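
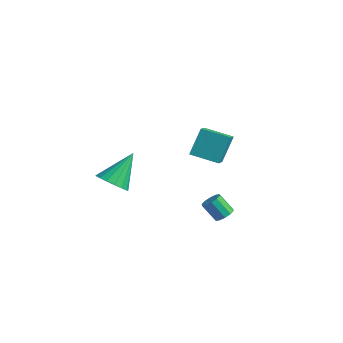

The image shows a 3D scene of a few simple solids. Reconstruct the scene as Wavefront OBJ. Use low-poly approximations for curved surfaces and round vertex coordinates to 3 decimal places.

v 0.878 0.488 1.003
v 0.744 1.313 2.225
v 2.034 1.165 0.673
v 1.9 1.99 1.895
v 1.68 -0.51 1.765
v 1.546 0.315 2.987
v 2.836 0.167 1.435
v 2.702 0.992 2.657
v -3.189 -0.829 -2.458
v -2.337 -0.663 -2.603
v -3.211 0.549 -1.022
v -2.537 -0.397 -2.862
v -2.886 -0.23 -3.027
v -3.305 -0.2 -3.063
v -3.697 -0.314 -2.96
v -3.972 -0.546 -2.741
v -4.069 -0.843 -2.458
v -3.963 -1.136 -2.175
v -3.68 -1.359 -1.957
v -3.285 -1.461 -1.853
v -2.867 -1.417 -1.888
v -2.524 -1.239 -2.054
v -2.332 -0.967 -2.312
v 0.742 2.647 -4.324
v 1.058 2.919 -3.997
v 0.414 2.645 -3.148
v 0.098 2.373 -3.476
v 0.826 3.123 -4.107
v 0.182 2.849 -3.258
v 0.562 3.145 -4.3
v -0.082 2.871 -3.451
v 0.367 2.977 -4.502
v -0.277 2.703 -3.653
v 0.315 2.683 -4.636
v -0.329 2.409 -3.788
v 0.426 2.375 -4.652
v -0.218 2.101 -3.803
v 0.658 2.171 -4.542
v 0.014 1.897 -3.693
v 0.922 2.149 -4.349
v 0.278 1.875 -3.5
v 1.117 2.317 -4.147
v 0.473 2.043 -3.298
v 1.169 2.611 -4.012
v 0.525 2.337 -3.164
f 2 4 1
f 5 2 1
f 1 4 3
f 3 5 1
f 2 8 4
f 6 2 5
f 6 8 2
f 4 8 3
f 7 5 3
f 3 8 7
f 7 6 5
f 8 6 7
f 10 9 12
f 10 12 11
f 12 9 13
f 12 13 11
f 13 9 14
f 13 14 11
f 14 9 15
f 14 15 11
f 15 9 16
f 15 16 11
f 16 9 17
f 16 17 11
f 17 9 18
f 17 18 11
f 18 9 19
f 18 19 11
f 19 9 20
f 19 20 11
f 20 9 21
f 20 21 11
f 21 9 22
f 21 22 11
f 22 9 23
f 22 23 11
f 23 9 10
f 23 10 11
f 25 24 28
f 25 28 26
f 26 28 29
f 26 29 27
f 28 24 30
f 28 30 29
f 29 30 31
f 29 31 27
f 30 24 32
f 30 32 31
f 31 32 33
f 31 33 27
f 32 24 34
f 32 34 33
f 33 34 35
f 33 35 27
f 34 24 36
f 34 36 35
f 35 36 37
f 35 37 27
f 36 24 38
f 36 38 37
f 37 38 39
f 37 39 27
f 38 24 40
f 38 40 39
f 39 40 41
f 39 41 27
f 40 24 42
f 40 42 41
f 41 42 43
f 41 43 27
f 42 24 44
f 42 44 43
f 43 44 45
f 43 45 27
f 44 24 25
f 44 25 45
f 45 25 26
f 45 26 27



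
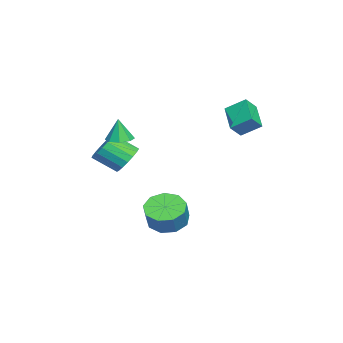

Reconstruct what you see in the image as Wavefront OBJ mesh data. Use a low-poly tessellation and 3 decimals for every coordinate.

v 0.762 -1.474 -4.51
v 1.345 -2.298 -4.893
v 2.062 -2.311 -3.772
v 1.478 -1.486 -3.39
v 1.658 -1.657 -5.085
v 2.374 -1.67 -3.965
v 1.551 -0.93 -5.008
v 2.267 -0.943 -3.888
v 1.075 -0.457 -4.699
v 1.791 -0.47 -3.578
v 0.452 -0.46 -4.301
v 1.169 -0.473 -3.18
v -0.025 -0.937 -4.001
v 0.691 -0.95 -2.88
v -0.135 -1.665 -3.939
v 0.582 -1.678 -2.819
v 0.175 -2.304 -4.145
v 0.892 -2.317 -3.024
v 0.76 -2.553 -4.521
v 1.476 -2.566 -3.401
v 3.621 -3.23 1.811
v 4.31 -3.108 1.832
v 3.599 -3.31 3.069
v 4.021 -2.657 1.855
v 3.498 -2.542 1.853
v 3.047 -2.831 1.826
v 2.933 -3.353 1.791
v 3.222 -3.803 1.768
v 3.745 -3.918 1.77
v 4.196 -3.63 1.797
v -3.117 1.263 1.289
v -3.073 2.33 1.995
v -1.712 1.748 0.466
v -1.667 2.816 1.171
v -2.573 0.804 1.949
v -2.528 1.872 2.654
v -1.167 1.29 1.125
v -1.123 2.357 1.831
v 1.701 -3.247 -0.269
v 2.564 -3.073 -0.085
v 2.623 -4.3 0.794
v 1.759 -4.473 0.609
v 2.349 -2.863 0.223
v 2.408 -4.089 1.102
v 1.985 -2.74 0.418
v 2.044 -3.967 1.297
v 1.556 -2.734 0.456
v 1.615 -3.96 1.335
v 1.16 -2.845 0.328
v 1.219 -4.071 1.206
v 0.888 -3.048 0.062
v 0.947 -4.274 0.941
v 0.802 -3.296 -0.279
v 0.861 -4.523 0.6
v 0.922 -3.534 -0.618
v 0.981 -4.76 0.261
v 1.22 -3.705 -0.877
v 1.279 -4.932 0.002
v 1.628 -3.772 -0.997
v 1.687 -4.998 -0.118
v 2.053 -3.718 -0.95
v 2.112 -4.944 -0.072
v 2.397 -3.556 -0.748
v 2.456 -4.783 0.131
v 2.582 -3.324 -0.436
v 2.641 -4.55 0.443
f 2 1 5
f 2 5 3
f 3 5 6
f 3 6 4
f 5 1 7
f 5 7 6
f 6 7 8
f 6 8 4
f 7 1 9
f 7 9 8
f 8 9 10
f 8 10 4
f 9 1 11
f 9 11 10
f 10 11 12
f 10 12 4
f 11 1 13
f 11 13 12
f 12 13 14
f 12 14 4
f 13 1 15
f 13 15 14
f 14 15 16
f 14 16 4
f 15 1 17
f 15 17 16
f 16 17 18
f 16 18 4
f 17 1 19
f 17 19 18
f 18 19 20
f 18 20 4
f 19 1 2
f 19 2 20
f 20 2 3
f 20 3 4
f 22 21 24
f 22 24 23
f 24 21 25
f 24 25 23
f 25 21 26
f 25 26 23
f 26 21 27
f 26 27 23
f 27 21 28
f 27 28 23
f 28 21 29
f 28 29 23
f 29 21 30
f 29 30 23
f 30 21 22
f 30 22 23
f 32 34 31
f 35 32 31
f 31 34 33
f 33 35 31
f 32 38 34
f 36 32 35
f 36 38 32
f 34 38 33
f 37 35 33
f 33 38 37
f 37 36 35
f 38 36 37
f 40 39 43
f 40 43 41
f 41 43 44
f 41 44 42
f 43 39 45
f 43 45 44
f 44 45 46
f 44 46 42
f 45 39 47
f 45 47 46
f 46 47 48
f 46 48 42
f 47 39 49
f 47 49 48
f 48 49 50
f 48 50 42
f 49 39 51
f 49 51 50
f 50 51 52
f 50 52 42
f 51 39 53
f 51 53 52
f 52 53 54
f 52 54 42
f 53 39 55
f 53 55 54
f 54 55 56
f 54 56 42
f 55 39 57
f 55 57 56
f 56 57 58
f 56 58 42
f 57 39 59
f 57 59 58
f 58 59 60
f 58 60 42
f 59 39 61
f 59 61 60
f 60 61 62
f 60 62 42
f 61 39 63
f 61 63 62
f 62 63 64
f 62 64 42
f 63 39 65
f 63 65 64
f 64 65 66
f 64 66 42
f 65 39 40
f 65 40 66
f 66 40 41
f 66 41 42



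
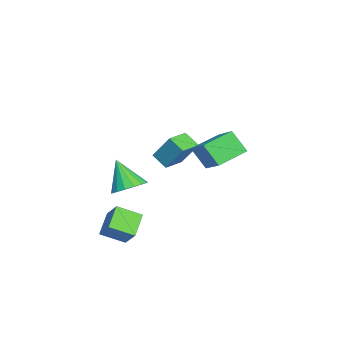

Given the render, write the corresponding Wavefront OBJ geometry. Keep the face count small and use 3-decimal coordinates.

v -3.207 -2.668 -2.281
v -2.241 -2.732 -1.874
v -3.973 -3.532 -0.599
v -2.408 -2.283 -1.719
v -2.757 -1.923 -1.693
v -3.21 -1.733 -1.802
v -3.662 -1.758 -2.02
v -4.01 -1.991 -2.298
v -4.174 -2.379 -2.572
v -4.116 -2.833 -2.78
v -3.851 -3.249 -2.873
v -3.438 -3.532 -2.83
v -2.972 -3.618 -2.662
v -2.56 -3.485 -2.406
v -2.296 -3.165 -2.122
v 2.212 -2.806 -1.289
v 2.935 -2.178 -0.323
v 1.959 -1.539 -1.924
v 2.682 -0.911 -0.959
v 3.438 -2.969 -2.101
v 4.161 -2.341 -1.136
v 3.185 -1.702 -2.737
v 3.908 -1.074 -1.771
v -3.843 0.018 -0.416
v -4.326 -0.764 0.205
v -3.477 0.989 1.092
v -3.96 0.206 1.713
v -2.64 -0.626 -0.293
v -3.123 -1.409 0.328
v -2.274 0.344 1.215
v -2.757 -0.438 1.836
v 1.174 3.407 2.908
v 0.832 2.602 4.052
v 2.797 4.26 3.993
v 2.455 3.455 5.137
v 2.205 2.165 2.343
v 1.863 1.36 3.487
v 3.828 3.018 3.428
v 3.486 2.213 4.572
f 2 1 4
f 2 4 3
f 4 1 5
f 4 5 3
f 5 1 6
f 5 6 3
f 6 1 7
f 6 7 3
f 7 1 8
f 7 8 3
f 8 1 9
f 8 9 3
f 9 1 10
f 9 10 3
f 10 1 11
f 10 11 3
f 11 1 12
f 11 12 3
f 12 1 13
f 12 13 3
f 13 1 14
f 13 14 3
f 14 1 15
f 14 15 3
f 15 1 2
f 15 2 3
f 17 19 16
f 20 17 16
f 16 19 18
f 18 20 16
f 17 23 19
f 21 17 20
f 21 23 17
f 19 23 18
f 22 20 18
f 18 23 22
f 22 21 20
f 23 21 22
f 25 27 24
f 28 25 24
f 24 27 26
f 26 28 24
f 25 31 27
f 29 25 28
f 29 31 25
f 27 31 26
f 30 28 26
f 26 31 30
f 30 29 28
f 31 29 30
f 33 35 32
f 36 33 32
f 32 35 34
f 34 36 32
f 33 39 35
f 37 33 36
f 37 39 33
f 35 39 34
f 38 36 34
f 34 39 38
f 38 37 36
f 39 37 38



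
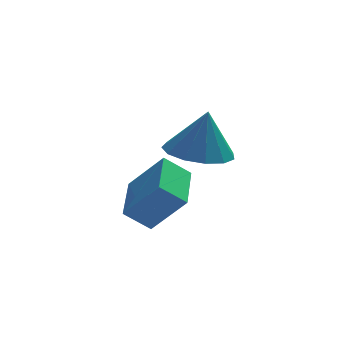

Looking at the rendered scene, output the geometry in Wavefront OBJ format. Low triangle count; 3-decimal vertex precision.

v -1.308 -2.851 -1.358
v -2.076 -2.765 -0.724
v -0.897 -1.204 -1.083
v -1.665 -1.118 -0.448
v -0.375 -3.282 -0.172
v -1.143 -3.196 0.463
v 0.036 -1.635 0.104
v -0.732 -1.549 0.738
v -0.069 -3.245 1.754
v 0.46 -4.103 1.694
v 0.209 -3.175 3.226
v 0.83 -3.68 1.605
v 0.915 -3.119 1.562
v 0.687 -2.598 1.581
v 0.22 -2.282 1.654
v -0.339 -2.271 1.759
v -0.813 -2.57 1.863
v -1.05 -3.083 1.931
v -0.976 -3.647 1.944
v -0.614 -4.083 1.896
v -0.079 -4.253 1.803
f 2 4 1
f 5 2 1
f 1 4 3
f 3 5 1
f 2 8 4
f 6 2 5
f 6 8 2
f 4 8 3
f 7 5 3
f 3 8 7
f 7 6 5
f 8 6 7
f 10 9 12
f 10 12 11
f 12 9 13
f 12 13 11
f 13 9 14
f 13 14 11
f 14 9 15
f 14 15 11
f 15 9 16
f 15 16 11
f 16 9 17
f 16 17 11
f 17 9 18
f 17 18 11
f 18 9 19
f 18 19 11
f 19 9 20
f 19 20 11
f 20 9 21
f 20 21 11
f 21 9 10
f 21 10 11



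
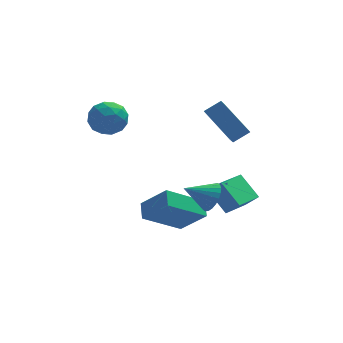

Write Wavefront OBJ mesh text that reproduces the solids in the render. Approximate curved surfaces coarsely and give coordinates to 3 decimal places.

v 3.693 1.903 -1.768
v 3.427 1.145 -1.093
v 2.79 3.142 -0.733
v 2.524 2.384 -0.057
v 4.436 2.056 -1.303
v 4.17 1.298 -0.627
v 3.533 3.295 -0.267
v 3.267 2.537 0.408
v 2.086 -2.477 -1.997
v 2.437 -2.656 -1.383
v 0.974 -2.483 -1.363
v 2.443 -2.372 -1.369
v 2.395 -2.103 -1.451
v 2.3 -1.892 -1.616
v 2.172 -1.769 -1.839
v 2.031 -1.754 -2.086
v 1.898 -1.85 -2.32
v 1.794 -2.04 -2.504
v 1.735 -2.297 -2.611
v 1.729 -2.582 -2.625
v 1.777 -2.85 -2.543
v 1.872 -3.062 -2.378
v 2 -3.184 -2.155
v 2.141 -3.199 -1.908
v 2.274 -3.104 -1.674
v 2.378 -2.913 -1.49
v 2.247 -0.494 -2.999
v 2.754 -0.732 -2.4
v 3.267 0.671 -3.401
v 3.775 0.433 -2.803
v 2.865 -1.333 -3.857
v 3.373 -1.571 -3.259
v 3.886 -0.168 -4.26
v 4.393 -0.406 -3.661
v -1.519 2.559 0.54
v -0.944 2.235 -0.077
v -2.156 1.245 0.637
v -1.581 0.921 0.02
v -1.281 1.147 0.842
v -0.888 1.959 0.783
v -2.212 1.521 -0.223
v -1.819 2.333 -0.282
v -1.372 1.593 -0.548
v -0.796 1.362 0.11
v -2.304 2.118 0.45
v -1.728 1.887 1.108
v -1.176 2.512 0.223
v -1.924 0.968 0.337
v -1.749 1.101 0.82
v -1.41 0.91 0.457
v -1.143 2.35 0.729
v -0.804 2.16 0.366
v -1.003 1.52 0.906
v -2.296 1.32 0.194
v -1.957 1.13 -0.169
v -1.69 2.57 0.103
v -1.351 2.379 -0.26
v -2.097 1.96 -0.346
v -1.089 1.944 -0.416
v -1.463 1.172 -0.36
v -1.834 1.525 -0.503
v -1.603 2.002 -0.537
v -0.751 1.809 -0.03
v -1.125 1.036 0.027
v -0.949 1.17 0.511
v -0.718 1.647 0.476
v -1.002 1.431 -0.307
v -1.975 2.444 0.533
v -2.349 1.671 0.59
v -2.382 1.833 0.084
v -2.151 2.31 0.049
v -1.637 2.308 0.92
v -2.011 1.536 0.976
v -1.497 1.478 1.097
v -1.266 1.955 1.063
v -2.098 2.049 0.867
v -0.586 -1.677 -3.576
v 0.377 -2.269 -2.457
v -0.546 -0.922 -3.211
v 0.417 -1.513 -2.092
v 1.043 -1.207 -4.728
v 2.006 -1.798 -3.609
v 1.083 -0.451 -4.363
v 2.046 -1.043 -3.244
f 2 4 1
f 5 2 1
f 1 4 3
f 3 5 1
f 2 8 4
f 6 2 5
f 6 8 2
f 4 8 3
f 7 5 3
f 3 8 7
f 7 6 5
f 8 6 7
f 10 9 12
f 10 12 11
f 12 9 13
f 12 13 11
f 13 9 14
f 13 14 11
f 14 9 15
f 14 15 11
f 15 9 16
f 15 16 11
f 16 9 17
f 16 17 11
f 17 9 18
f 17 18 11
f 18 9 19
f 18 19 11
f 19 9 20
f 19 20 11
f 20 9 21
f 20 21 11
f 21 9 22
f 21 22 11
f 22 9 23
f 22 23 11
f 23 9 24
f 23 24 11
f 24 9 25
f 24 25 11
f 25 9 26
f 25 26 11
f 26 9 10
f 26 10 11
f 28 30 27
f 31 28 27
f 27 30 29
f 29 31 27
f 28 34 30
f 32 28 31
f 32 34 28
f 30 34 29
f 33 31 29
f 29 34 33
f 33 32 31
f 34 32 33
f 35 72 51
f 72 46 75
f 51 75 40
f 72 75 51
f 35 51 47
f 51 40 52
f 47 52 36
f 51 52 47
f 35 47 56
f 47 36 57
f 56 57 42
f 47 57 56
f 35 56 68
f 56 42 71
f 68 71 45
f 56 71 68
f 35 68 72
f 68 45 76
f 72 76 46
f 68 76 72
f 36 52 63
f 52 40 66
f 63 66 44
f 52 66 63
f 40 75 53
f 75 46 74
f 53 74 39
f 75 74 53
f 46 76 73
f 76 45 69
f 73 69 37
f 76 69 73
f 45 71 70
f 71 42 58
f 70 58 41
f 71 58 70
f 42 57 62
f 57 36 59
f 62 59 43
f 57 59 62
f 38 64 50
f 64 44 65
f 50 65 39
f 64 65 50
f 38 50 48
f 50 39 49
f 48 49 37
f 50 49 48
f 38 48 55
f 48 37 54
f 55 54 41
f 48 54 55
f 38 55 60
f 55 41 61
f 60 61 43
f 55 61 60
f 38 60 64
f 60 43 67
f 64 67 44
f 60 67 64
f 39 65 53
f 65 44 66
f 53 66 40
f 65 66 53
f 37 49 73
f 49 39 74
f 73 74 46
f 49 74 73
f 41 54 70
f 54 37 69
f 70 69 45
f 54 69 70
f 43 61 62
f 61 41 58
f 62 58 42
f 61 58 62
f 44 67 63
f 67 43 59
f 63 59 36
f 67 59 63
f 78 80 77
f 81 78 77
f 77 80 79
f 79 81 77
f 78 84 80
f 82 78 81
f 82 84 78
f 80 84 79
f 83 81 79
f 79 84 83
f 83 82 81
f 84 82 83



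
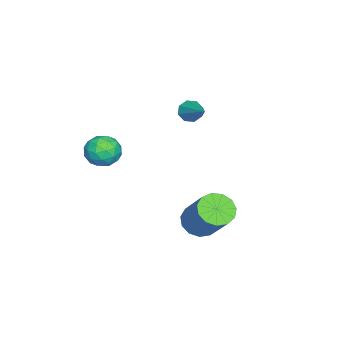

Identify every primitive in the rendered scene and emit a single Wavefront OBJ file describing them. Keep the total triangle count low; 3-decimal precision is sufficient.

v -3.263 -1.199 1.55
v -2.851 -1.349 1.141
v -2.037 -0.181 2.41
v -3.084 -0.971 1.025
v -3.422 -0.726 1.217
v -3.666 -0.758 1.604
v -3.675 -1.049 1.96
v -3.442 -1.427 2.076
v -3.104 -1.672 1.884
v -2.859 -1.64 1.497
v 1.48 -2.682 1.347
v 1.972 -2.775 2.036
v 1.508 -4.045 1.144
v 2 -4.138 1.833
v 1.187 -3.901 1.919
v 1.169 -3.059 2.045
v 2.311 -3.761 1.135
v 2.293 -2.919 1.261
v 2.486 -3.441 1.905
v 1.791 -3.528 2.39
v 1.689 -3.292 0.79
v 0.994 -3.379 1.275
v 1.723 -2.609 1.71
v 1.757 -4.211 1.47
v 1.279 -4.072 1.521
v 1.568 -4.127 1.926
v 1.251 -2.776 1.715
v 1.541 -2.831 2.12
v 1.079 -3.493 2.051
v 1.939 -3.989 1.06
v 2.229 -4.044 1.465
v 1.912 -2.693 1.254
v 2.201 -2.748 1.659
v 2.401 -3.327 1.129
v 2.315 -3.055 2.037
v 2.331 -3.856 1.918
v 2.514 -3.635 1.507
v 2.503 -3.14 1.581
v 1.906 -3.106 2.322
v 1.923 -3.907 2.203
v 1.445 -3.769 2.254
v 1.434 -3.274 2.328
v 2.208 -3.498 2.245
v 1.557 -2.913 0.977
v 1.574 -3.714 0.858
v 2.046 -3.546 0.852
v 2.035 -3.051 0.926
v 1.149 -2.964 1.262
v 1.165 -3.765 1.143
v 0.977 -3.68 1.599
v 0.966 -3.185 1.673
v 1.272 -3.322 0.935
v 1.609 0.755 -1.921
v 1.932 1.307 -2.481
v 2.954 2.336 -0.88
v 2.631 1.785 -0.319
v 1.516 1.492 -2.334
v 2.537 2.521 -0.733
v 1.129 1.443 -2.056
v 2.15 2.472 -0.455
v 0.894 1.176 -1.735
v 1.916 2.205 -0.134
v 0.887 0.775 -1.473
v 1.908 1.805 0.128
v 1.109 0.368 -1.353
v 2.13 1.398 0.248
v 1.49 0.084 -1.413
v 2.511 1.113 0.188
v 1.909 0.013 -1.634
v 2.93 1.042 -0.033
v 2.232 0.178 -1.947
v 3.254 1.207 -0.345
v 2.358 0.526 -2.251
v 3.38 1.555 -0.65
v 2.246 0.947 -2.45
v 3.268 1.976 -0.849
f 2 1 4
f 2 4 3
f 4 1 5
f 4 5 3
f 5 1 6
f 5 6 3
f 6 1 7
f 6 7 3
f 7 1 8
f 7 8 3
f 8 1 9
f 8 9 3
f 9 1 10
f 9 10 3
f 10 1 2
f 10 2 3
f 11 48 27
f 48 22 51
f 27 51 16
f 48 51 27
f 11 27 23
f 27 16 28
f 23 28 12
f 27 28 23
f 11 23 32
f 23 12 33
f 32 33 18
f 23 33 32
f 11 32 44
f 32 18 47
f 44 47 21
f 32 47 44
f 11 44 48
f 44 21 52
f 48 52 22
f 44 52 48
f 12 28 39
f 28 16 42
f 39 42 20
f 28 42 39
f 16 51 29
f 51 22 50
f 29 50 15
f 51 50 29
f 22 52 49
f 52 21 45
f 49 45 13
f 52 45 49
f 21 47 46
f 47 18 34
f 46 34 17
f 47 34 46
f 18 33 38
f 33 12 35
f 38 35 19
f 33 35 38
f 14 40 26
f 40 20 41
f 26 41 15
f 40 41 26
f 14 26 24
f 26 15 25
f 24 25 13
f 26 25 24
f 14 24 31
f 24 13 30
f 31 30 17
f 24 30 31
f 14 31 36
f 31 17 37
f 36 37 19
f 31 37 36
f 14 36 40
f 36 19 43
f 40 43 20
f 36 43 40
f 15 41 29
f 41 20 42
f 29 42 16
f 41 42 29
f 13 25 49
f 25 15 50
f 49 50 22
f 25 50 49
f 17 30 46
f 30 13 45
f 46 45 21
f 30 45 46
f 19 37 38
f 37 17 34
f 38 34 18
f 37 34 38
f 20 43 39
f 43 19 35
f 39 35 12
f 43 35 39
f 54 53 57
f 54 57 55
f 55 57 58
f 55 58 56
f 57 53 59
f 57 59 58
f 58 59 60
f 58 60 56
f 59 53 61
f 59 61 60
f 60 61 62
f 60 62 56
f 61 53 63
f 61 63 62
f 62 63 64
f 62 64 56
f 63 53 65
f 63 65 64
f 64 65 66
f 64 66 56
f 65 53 67
f 65 67 66
f 66 67 68
f 66 68 56
f 67 53 69
f 67 69 68
f 68 69 70
f 68 70 56
f 69 53 71
f 69 71 70
f 70 71 72
f 70 72 56
f 71 53 73
f 71 73 72
f 72 73 74
f 72 74 56
f 73 53 75
f 73 75 74
f 74 75 76
f 74 76 56
f 75 53 54
f 75 54 76
f 76 54 55
f 76 55 56



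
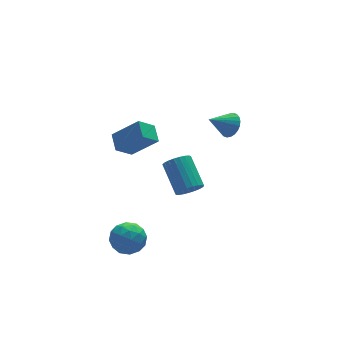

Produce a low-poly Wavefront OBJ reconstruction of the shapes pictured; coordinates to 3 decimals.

v -3.735 0.135 -2.992
v -3.196 0.478 -3.746
v -3.544 -1.358 -3.534
v -3.005 -1.015 -4.288
v -2.647 -0.976 -3.367
v -2.766 -0.054 -3.032
v -3.974 -0.826 -4.248
v -4.093 0.096 -3.913
v -3.344 -0.116 -4.522
v -2.524 -0.209 -3.978
v -4.216 -0.671 -3.302
v -3.396 -0.764 -2.758
v -3.483 0.437 -3.321
v -3.257 -1.317 -3.959
v -3.047 -1.294 -3.417
v -2.731 -1.093 -3.861
v -3.23 0.125 -2.902
v -2.913 0.327 -3.345
v -2.59 -0.528 -3.123
v -3.827 -1.207 -3.935
v -3.51 -1.005 -4.378
v -4.009 0.213 -3.419
v -3.693 0.414 -3.863
v -4.15 -0.352 -4.157
v -3.253 0.29 -4.221
v -3.14 -0.587 -4.539
v -3.71 -0.477 -4.516
v -3.78 0.065 -4.319
v -2.771 0.235 -3.901
v -2.658 -0.642 -4.22
v -2.448 -0.619 -3.679
v -2.518 -0.077 -3.482
v -2.858 -0.114 -4.357
v -4.082 -0.238 -3.06
v -3.969 -1.115 -3.379
v -4.222 -0.803 -3.798
v -4.292 -0.261 -3.601
v -3.6 -0.293 -2.741
v -3.487 -1.17 -3.059
v -2.96 -0.945 -2.961
v -3.03 -0.403 -2.764
v -3.882 -0.766 -2.923
v 0.505 0.966 -2.369
v 0.803 0.577 -1.788
v 0.772 2.165 -0.71
v 0.475 2.554 -1.291
v 1.061 0.682 -1.935
v 1.031 2.271 -0.857
v 1.224 0.836 -2.158
v 1.193 2.425 -1.08
v 1.262 1.013 -2.417
v 1.232 2.602 -1.339
v 1.17 1.182 -2.668
v 1.139 2.77 -1.59
v 0.962 1.313 -2.867
v 0.932 2.901 -1.789
v 0.676 1.384 -2.98
v 0.645 2.972 -1.902
v 0.36 1.383 -2.988
v 0.329 2.971 -1.91
v 0.069 1.309 -2.888
v 0.039 2.898 -1.81
v -0.146 1.177 -2.698
v -0.177 2.765 -1.62
v -0.249 1.008 -2.452
v -0.28 2.596 -1.374
v -0.221 0.831 -2.191
v -0.252 2.42 -1.113
v -0.068 0.678 -1.961
v -0.098 2.267 -0.883
v 0.184 0.575 -1.802
v 0.154 2.163 -0.724
v 0.492 0.539 -1.74
v 0.462 2.127 -0.662
v 3.543 2.867 0.271
v 3.908 3.294 0.798
v 2.357 2.873 1.089
v 3.788 3.507 0.623
v 3.631 3.622 0.394
v 3.46 3.623 0.147
v 3.302 3.508 -0.082
v 3.181 3.296 -0.256
v 3.114 3.018 -0.351
v 3.113 2.718 -0.35
v 3.177 2.44 -0.255
v 3.297 2.228 -0.08
v 3.454 2.112 0.148
v 3.625 2.112 0.396
v 3.783 2.226 0.624
v 3.904 2.438 0.799
v 3.971 2.716 0.893
v 3.972 3.016 0.893
v -3.381 0.964 2.052
v -2.258 0.26 3.24
v -3.208 1.909 2.448
v -2.085 1.205 3.636
v -2.495 1.115 1.304
v -1.372 0.411 2.492
v -2.322 2.06 1.7
v -1.199 1.356 2.888
f 1 38 17
f 38 12 41
f 17 41 6
f 38 41 17
f 1 17 13
f 17 6 18
f 13 18 2
f 17 18 13
f 1 13 22
f 13 2 23
f 22 23 8
f 13 23 22
f 1 22 34
f 22 8 37
f 34 37 11
f 22 37 34
f 1 34 38
f 34 11 42
f 38 42 12
f 34 42 38
f 2 18 29
f 18 6 32
f 29 32 10
f 18 32 29
f 6 41 19
f 41 12 40
f 19 40 5
f 41 40 19
f 12 42 39
f 42 11 35
f 39 35 3
f 42 35 39
f 11 37 36
f 37 8 24
f 36 24 7
f 37 24 36
f 8 23 28
f 23 2 25
f 28 25 9
f 23 25 28
f 4 30 16
f 30 10 31
f 16 31 5
f 30 31 16
f 4 16 14
f 16 5 15
f 14 15 3
f 16 15 14
f 4 14 21
f 14 3 20
f 21 20 7
f 14 20 21
f 4 21 26
f 21 7 27
f 26 27 9
f 21 27 26
f 4 26 30
f 26 9 33
f 30 33 10
f 26 33 30
f 5 31 19
f 31 10 32
f 19 32 6
f 31 32 19
f 3 15 39
f 15 5 40
f 39 40 12
f 15 40 39
f 7 20 36
f 20 3 35
f 36 35 11
f 20 35 36
f 9 27 28
f 27 7 24
f 28 24 8
f 27 24 28
f 10 33 29
f 33 9 25
f 29 25 2
f 33 25 29
f 44 43 47
f 44 47 45
f 45 47 48
f 45 48 46
f 47 43 49
f 47 49 48
f 48 49 50
f 48 50 46
f 49 43 51
f 49 51 50
f 50 51 52
f 50 52 46
f 51 43 53
f 51 53 52
f 52 53 54
f 52 54 46
f 53 43 55
f 53 55 54
f 54 55 56
f 54 56 46
f 55 43 57
f 55 57 56
f 56 57 58
f 56 58 46
f 57 43 59
f 57 59 58
f 58 59 60
f 58 60 46
f 59 43 61
f 59 61 60
f 60 61 62
f 60 62 46
f 61 43 63
f 61 63 62
f 62 63 64
f 62 64 46
f 63 43 65
f 63 65 64
f 64 65 66
f 64 66 46
f 65 43 67
f 65 67 66
f 66 67 68
f 66 68 46
f 67 43 69
f 67 69 68
f 68 69 70
f 68 70 46
f 69 43 71
f 69 71 70
f 70 71 72
f 70 72 46
f 71 43 73
f 71 73 72
f 72 73 74
f 72 74 46
f 73 43 44
f 73 44 74
f 74 44 45
f 74 45 46
f 76 75 78
f 76 78 77
f 78 75 79
f 78 79 77
f 79 75 80
f 79 80 77
f 80 75 81
f 80 81 77
f 81 75 82
f 81 82 77
f 82 75 83
f 82 83 77
f 83 75 84
f 83 84 77
f 84 75 85
f 84 85 77
f 85 75 86
f 85 86 77
f 86 75 87
f 86 87 77
f 87 75 88
f 87 88 77
f 88 75 89
f 88 89 77
f 89 75 90
f 89 90 77
f 90 75 91
f 90 91 77
f 91 75 92
f 91 92 77
f 92 75 76
f 92 76 77
f 94 96 93
f 97 94 93
f 93 96 95
f 95 97 93
f 94 100 96
f 98 94 97
f 98 100 94
f 96 100 95
f 99 97 95
f 95 100 99
f 99 98 97
f 100 98 99



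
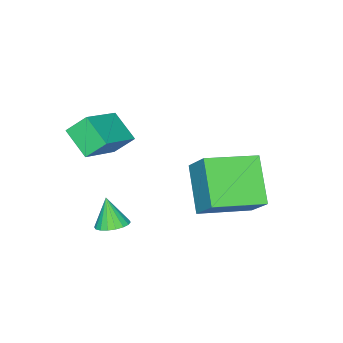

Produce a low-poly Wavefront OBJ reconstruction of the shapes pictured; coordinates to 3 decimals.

v -0.963 -1.145 -2.508
v -0.532 -0.132 -1.403
v 0.013 0.012 -3.949
v 0.445 1.025 -2.844
v 0.775 -2.225 -2.196
v 1.207 -1.212 -1.091
v 1.752 -1.068 -3.637
v 2.183 -0.055 -2.532
v 3.751 -3.185 -4.086
v 4.341 -3.432 -4.101
v 3.609 -3.595 -2.934
v 4.385 -3.169 -4.002
v 4.303 -2.909 -3.919
v 4.112 -2.703 -3.87
v 3.849 -2.593 -3.863
v 3.567 -2.601 -3.9
v 3.321 -2.724 -3.974
v 3.16 -2.939 -4.07
v 3.116 -3.202 -4.169
v 3.198 -3.462 -4.252
v 3.389 -3.667 -4.301
v 3.652 -3.777 -4.308
v 3.934 -3.77 -4.271
v 4.18 -3.647 -4.197
v 2.457 -4.133 0.618
v 4.188 -3.867 1.43
v 2.65 -3.07 -0.141
v 4.381 -2.804 0.671
v 2.879 -4.716 -0.091
v 4.61 -4.45 0.721
v 3.072 -3.653 -0.85
v 4.803 -3.387 -0.038
f 2 4 1
f 5 2 1
f 1 4 3
f 3 5 1
f 2 8 4
f 6 2 5
f 6 8 2
f 4 8 3
f 7 5 3
f 3 8 7
f 7 6 5
f 8 6 7
f 10 9 12
f 10 12 11
f 12 9 13
f 12 13 11
f 13 9 14
f 13 14 11
f 14 9 15
f 14 15 11
f 15 9 16
f 15 16 11
f 16 9 17
f 16 17 11
f 17 9 18
f 17 18 11
f 18 9 19
f 18 19 11
f 19 9 20
f 19 20 11
f 20 9 21
f 20 21 11
f 21 9 22
f 21 22 11
f 22 9 23
f 22 23 11
f 23 9 24
f 23 24 11
f 24 9 10
f 24 10 11
f 26 28 25
f 29 26 25
f 25 28 27
f 27 29 25
f 26 32 28
f 30 26 29
f 30 32 26
f 28 32 27
f 31 29 27
f 27 32 31
f 31 30 29
f 32 30 31



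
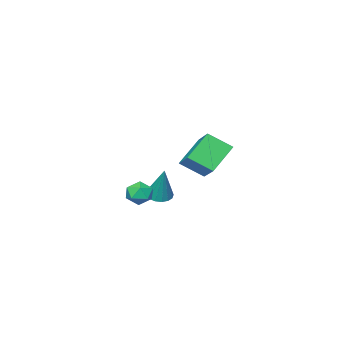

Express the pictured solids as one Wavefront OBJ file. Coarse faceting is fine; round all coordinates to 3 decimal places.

v 3.857 3.06 -1.467
v 4.236 2.895 -2.064
v 2.944 2.445 -1.876
v 3.323 2.28 -2.473
v 3.514 1.998 -1.832
v 4.078 2.378 -1.579
v 3.102 2.962 -2.361
v 3.666 3.342 -2.108
v 3.769 2.834 -2.616
v 4.024 2.239 -2.289
v 3.156 3.101 -1.651
v 3.411 2.506 -1.324
v 1.702 1.854 -2.734
v 2.312 1.601 -2.739
v 2.018 2.586 -0.966
v 2.348 1.889 -2.864
v 2.236 2.168 -2.96
v 2.002 2.376 -3.004
v 1.699 2.463 -2.986
v 1.397 2.411 -2.911
v 1.164 2.232 -2.795
v 1.055 1.965 -2.665
v 1.094 1.673 -2.551
v 1.272 1.422 -2.479
v 1.549 1.271 -2.465
v 1.861 1.252 -2.513
v 2.136 1.372 -2.612
v -2.821 -0.498 -0.868
v -1.97 1.091 0.128
v -3.626 0.442 -1.679
v -2.775 2.031 -0.683
v -1.485 -0.431 -2.117
v -0.634 1.158 -1.121
v -2.29 0.509 -2.928
v -1.439 2.098 -1.932
f 1 12 6
f 1 6 2
f 1 2 8
f 1 8 11
f 1 11 12
f 2 6 10
f 6 12 5
f 12 11 3
f 11 8 7
f 8 2 9
f 4 10 5
f 4 5 3
f 4 3 7
f 4 7 9
f 4 9 10
f 5 10 6
f 3 5 12
f 7 3 11
f 9 7 8
f 10 9 2
f 14 13 16
f 14 16 15
f 16 13 17
f 16 17 15
f 17 13 18
f 17 18 15
f 18 13 19
f 18 19 15
f 19 13 20
f 19 20 15
f 20 13 21
f 20 21 15
f 21 13 22
f 21 22 15
f 22 13 23
f 22 23 15
f 23 13 24
f 23 24 15
f 24 13 25
f 24 25 15
f 25 13 26
f 25 26 15
f 26 13 27
f 26 27 15
f 27 13 14
f 27 14 15
f 29 31 28
f 32 29 28
f 28 31 30
f 30 32 28
f 29 35 31
f 33 29 32
f 33 35 29
f 31 35 30
f 34 32 30
f 30 35 34
f 34 33 32
f 35 33 34



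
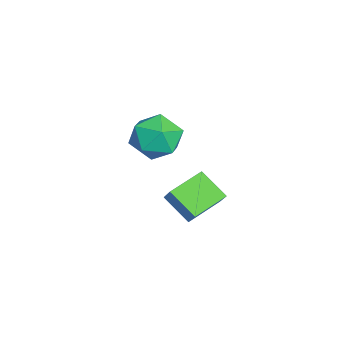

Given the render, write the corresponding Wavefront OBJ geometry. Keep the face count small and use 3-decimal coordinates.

v -0.481 -1.646 0.064
v 0.398 -2.088 -0.656
v -1.398 -3.392 0.016
v -0.519 -3.834 -0.704
v -0.276 -3.568 0.461
v 0.291 -2.489 0.491
v -1.291 -2.991 -1.131
v -0.724 -1.912 -1.101
v -0.102 -2.92 -1.395
v 0.525 -3.276 -0.411
v -1.525 -2.204 -0.229
v -0.898 -2.56 0.755
v 2.565 -1.213 -0.529
v 3.24 -0.981 0.282
v 3.298 -0.286 -1.403
v 3.972 -0.054 -0.592
v 3.528 -2.406 -0.988
v 4.202 -2.174 -0.177
v 4.26 -1.479 -1.862
v 4.935 -1.247 -1.051
f 1 12 6
f 1 6 2
f 1 2 8
f 1 8 11
f 1 11 12
f 2 6 10
f 6 12 5
f 12 11 3
f 11 8 7
f 8 2 9
f 4 10 5
f 4 5 3
f 4 3 7
f 4 7 9
f 4 9 10
f 5 10 6
f 3 5 12
f 7 3 11
f 9 7 8
f 10 9 2
f 14 16 13
f 17 14 13
f 13 16 15
f 15 17 13
f 14 20 16
f 18 14 17
f 18 20 14
f 16 20 15
f 19 17 15
f 15 20 19
f 19 18 17
f 20 18 19



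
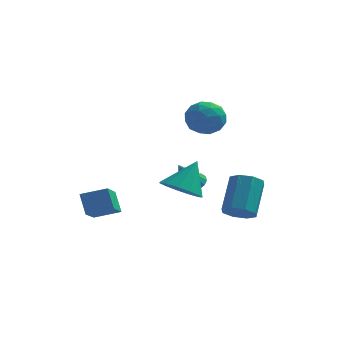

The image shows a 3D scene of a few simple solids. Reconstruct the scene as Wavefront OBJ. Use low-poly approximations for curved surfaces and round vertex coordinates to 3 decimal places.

v 1.45 -1.538 -2.683
v 1.981 -2.32 -2.426
v 1.99 -0.722 -1.317
v 2.308 -2.007 -2.743
v 2.362 -1.545 -3.04
v 2.127 -1.08 -3.224
v 1.677 -0.761 -3.236
v 1.154 -0.689 -3.073
v 0.726 -0.886 -2.786
v 0.527 -1.29 -2.466
v 0.621 -1.772 -2.215
v 0.979 -2.181 -2.113
v 1.486 -2.385 -2.192
v -2.28 -2.278 -3.126
v -2.22 -3.87 -2.289
v -1.176 -2.066 -2.802
v -1.116 -3.658 -1.965
v -1.924 -2.742 -4.035
v -1.864 -4.334 -3.198
v -0.82 -2.53 -3.711
v -0.76 -4.122 -2.874
v 1.371 1.652 -3.508
v 1.756 1.154 -3.667
v 0.889 0.868 -2.212
v 1.937 1.334 -3.49
v 1.989 1.588 -3.318
v 1.899 1.856 -3.189
v 1.688 2.078 -3.133
v 1.404 2.202 -3.163
v 1.113 2.2 -3.272
v 0.88 2.073 -3.436
v 0.761 1.849 -3.615
v 0.78 1.581 -3.771
v 0.936 1.328 -3.866
v 1.19 1.15 -3.879
v 1.486 1.087 -3.807
v 3.766 -0.819 -4.123
v 4.1 -1.344 -3.669
v 4.227 -0.066 -2.283
v 3.894 0.459 -2.737
v 4.491 -1.039 -3.987
v 4.619 0.239 -2.601
v 4.458 -0.605 -4.384
v 4.586 0.673 -2.998
v 4.02 -0.296 -4.628
v 4.147 0.982 -3.242
v 3.433 -0.294 -4.577
v 3.56 0.984 -3.191
v 3.041 -0.599 -4.259
v 3.169 0.679 -2.873
v 3.074 -1.033 -3.862
v 3.202 0.245 -2.476
v 3.513 -1.342 -3.618
v 3.64 -0.064 -2.232
v 2.452 1.608 0.909
v 2.907 0.983 0.363
v 1.193 0.737 0.857
v 1.648 0.112 0.311
v 1.895 0.216 1.219
v 2.673 0.754 1.251
v 1.427 0.966 -0.031
v 2.205 1.504 0.001
v 2.273 0.586 -0.218
v 2.563 0.122 0.554
v 1.537 1.598 0.666
v 1.827 1.134 1.438
v 2.79 1.372 0.64
v 1.31 0.348 0.58
v 1.456 0.409 1.113
v 1.723 0.042 0.792
v 2.653 1.237 1.162
v 2.92 0.87 0.841
v 2.325 0.419 1.344
v 1.18 0.85 0.379
v 1.447 0.483 0.058
v 2.377 1.678 0.428
v 2.644 1.311 0.107
v 1.775 1.301 -0.124
v 2.685 0.771 -0.022
v 1.945 0.26 -0.052
v 1.815 0.762 -0.253
v 2.272 1.078 -0.235
v 2.855 0.499 0.432
v 2.115 -0.013 0.402
v 2.26 0.048 0.935
v 2.718 0.364 0.954
v 2.482 0.266 0.091
v 1.985 1.733 0.818
v 1.245 1.221 0.788
v 1.382 1.356 0.266
v 1.84 1.672 0.285
v 2.155 1.46 1.272
v 1.415 0.949 1.242
v 1.828 0.642 1.455
v 2.285 0.958 1.473
v 1.618 1.454 1.129
f 2 1 4
f 2 4 3
f 4 1 5
f 4 5 3
f 5 1 6
f 5 6 3
f 6 1 7
f 6 7 3
f 7 1 8
f 7 8 3
f 8 1 9
f 8 9 3
f 9 1 10
f 9 10 3
f 10 1 11
f 10 11 3
f 11 1 12
f 11 12 3
f 12 1 13
f 12 13 3
f 13 1 2
f 13 2 3
f 15 17 14
f 18 15 14
f 14 17 16
f 16 18 14
f 15 21 17
f 19 15 18
f 19 21 15
f 17 21 16
f 20 18 16
f 16 21 20
f 20 19 18
f 21 19 20
f 23 22 25
f 23 25 24
f 25 22 26
f 25 26 24
f 26 22 27
f 26 27 24
f 27 22 28
f 27 28 24
f 28 22 29
f 28 29 24
f 29 22 30
f 29 30 24
f 30 22 31
f 30 31 24
f 31 22 32
f 31 32 24
f 32 22 33
f 32 33 24
f 33 22 34
f 33 34 24
f 34 22 35
f 34 35 24
f 35 22 36
f 35 36 24
f 36 22 23
f 36 23 24
f 38 37 41
f 38 41 39
f 39 41 42
f 39 42 40
f 41 37 43
f 41 43 42
f 42 43 44
f 42 44 40
f 43 37 45
f 43 45 44
f 44 45 46
f 44 46 40
f 45 37 47
f 45 47 46
f 46 47 48
f 46 48 40
f 47 37 49
f 47 49 48
f 48 49 50
f 48 50 40
f 49 37 51
f 49 51 50
f 50 51 52
f 50 52 40
f 51 37 53
f 51 53 52
f 52 53 54
f 52 54 40
f 53 37 38
f 53 38 54
f 54 38 39
f 54 39 40
f 55 92 71
f 92 66 95
f 71 95 60
f 92 95 71
f 55 71 67
f 71 60 72
f 67 72 56
f 71 72 67
f 55 67 76
f 67 56 77
f 76 77 62
f 67 77 76
f 55 76 88
f 76 62 91
f 88 91 65
f 76 91 88
f 55 88 92
f 88 65 96
f 92 96 66
f 88 96 92
f 56 72 83
f 72 60 86
f 83 86 64
f 72 86 83
f 60 95 73
f 95 66 94
f 73 94 59
f 95 94 73
f 66 96 93
f 96 65 89
f 93 89 57
f 96 89 93
f 65 91 90
f 91 62 78
f 90 78 61
f 91 78 90
f 62 77 82
f 77 56 79
f 82 79 63
f 77 79 82
f 58 84 70
f 84 64 85
f 70 85 59
f 84 85 70
f 58 70 68
f 70 59 69
f 68 69 57
f 70 69 68
f 58 68 75
f 68 57 74
f 75 74 61
f 68 74 75
f 58 75 80
f 75 61 81
f 80 81 63
f 75 81 80
f 58 80 84
f 80 63 87
f 84 87 64
f 80 87 84
f 59 85 73
f 85 64 86
f 73 86 60
f 85 86 73
f 57 69 93
f 69 59 94
f 93 94 66
f 69 94 93
f 61 74 90
f 74 57 89
f 90 89 65
f 74 89 90
f 63 81 82
f 81 61 78
f 82 78 62
f 81 78 82
f 64 87 83
f 87 63 79
f 83 79 56
f 87 79 83



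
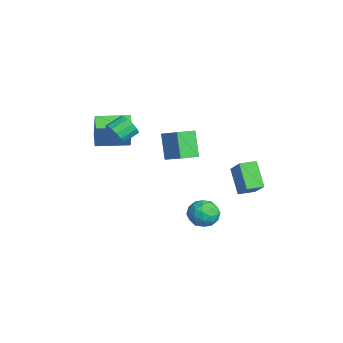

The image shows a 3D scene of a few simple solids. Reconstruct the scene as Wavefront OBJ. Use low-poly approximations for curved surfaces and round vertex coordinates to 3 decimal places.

v 2.864 3.112 -1.295
v 1.594 2.921 0.092
v 2.691 4.168 -1.308
v 1.421 3.977 0.078
v 4.179 3.343 -0.058
v 2.909 3.152 1.328
v 4.006 4.399 -0.072
v 2.736 4.208 1.315
v 1.567 -3.869 3.704
v 1.942 -4.053 4.386
v 1.528 -3.076 4.878
v 1.153 -2.891 4.196
v 2.232 -3.808 4.144
v 1.819 -2.831 4.635
v 2.312 -3.583 3.762
v 1.898 -2.605 4.253
v 2.154 -3.448 3.361
v 1.741 -2.47 3.853
v 1.811 -3.447 3.07
v 1.397 -2.469 3.562
v 1.389 -3.58 2.98
v 0.976 -2.602 3.471
v 1.024 -3.804 3.12
v 0.611 -2.826 3.611
v 0.832 -4.049 3.445
v 0.418 -3.072 3.937
v 0.872 -4.237 3.853
v 0.459 -3.26 4.345
v 1.134 -4.308 4.213
v 0.72 -3.33 4.705
v 1.532 -4.24 4.412
v 1.119 -3.262 4.904
v 0.624 2.001 -4.66
v 1.662 1.83 -4.638
v 0.438 1.05 -3.262
v 1.476 0.879 -3.24
v 1.096 1.838 -3.034
v 1.211 2.426 -3.898
v 0.889 0.454 -4.002
v 1.004 1.042 -4.866
v 1.825 0.875 -4.231
v 1.953 1.729 -3.633
v 0.147 1.151 -4.267
v 0.275 2.005 -3.669
v 1.159 1.999 -4.772
v 0.941 0.881 -3.128
v 0.717 1.444 -3.007
v 1.327 1.344 -2.994
v 0.894 2.349 -4.337
v 1.504 2.249 -4.324
v 1.172 2.253 -3.381
v 0.596 0.631 -3.576
v 1.206 0.531 -3.563
v 0.773 1.536 -4.906
v 1.383 1.436 -4.893
v 0.928 0.627 -4.519
v 1.865 1.337 -4.52
v 1.756 0.778 -3.698
v 1.411 0.528 -4.146
v 1.479 0.874 -4.654
v 1.94 1.84 -4.168
v 1.831 1.28 -3.346
v 1.608 1.844 -3.225
v 1.675 2.189 -3.733
v 2.037 1.278 -3.929
v 0.269 1.6 -4.554
v 0.16 1.04 -3.732
v 0.425 0.691 -4.167
v 0.492 1.036 -4.675
v 0.344 2.102 -4.202
v 0.235 1.543 -3.38
v 0.621 2.006 -3.246
v 0.689 2.352 -3.754
v 0.063 1.602 -3.971
v -2.556 -0.471 1.008
v -1.005 0.213 1.972
v -2.945 0.7 0.804
v -1.394 1.383 1.769
v -1.546 -0.423 -0.649
v 0.005 0.26 0.316
v -1.935 0.747 -0.852
v -0.384 1.431 0.112
v -2.357 -4.55 1.54
v -1.614 -4.556 3.484
v -2.206 -2.456 1.489
v -1.464 -2.462 3.433
v -1.276 -4.638 1.127
v -0.534 -4.644 3.071
v -1.126 -2.544 1.076
v -0.383 -2.55 3.02
f 2 4 1
f 5 2 1
f 1 4 3
f 3 5 1
f 2 8 4
f 6 2 5
f 6 8 2
f 4 8 3
f 7 5 3
f 3 8 7
f 7 6 5
f 8 6 7
f 10 9 13
f 10 13 11
f 11 13 14
f 11 14 12
f 13 9 15
f 13 15 14
f 14 15 16
f 14 16 12
f 15 9 17
f 15 17 16
f 16 17 18
f 16 18 12
f 17 9 19
f 17 19 18
f 18 19 20
f 18 20 12
f 19 9 21
f 19 21 20
f 20 21 22
f 20 22 12
f 21 9 23
f 21 23 22
f 22 23 24
f 22 24 12
f 23 9 25
f 23 25 24
f 24 25 26
f 24 26 12
f 25 9 27
f 25 27 26
f 26 27 28
f 26 28 12
f 27 9 29
f 27 29 28
f 28 29 30
f 28 30 12
f 29 9 31
f 29 31 30
f 30 31 32
f 30 32 12
f 31 9 10
f 31 10 32
f 32 10 11
f 32 11 12
f 33 70 49
f 70 44 73
f 49 73 38
f 70 73 49
f 33 49 45
f 49 38 50
f 45 50 34
f 49 50 45
f 33 45 54
f 45 34 55
f 54 55 40
f 45 55 54
f 33 54 66
f 54 40 69
f 66 69 43
f 54 69 66
f 33 66 70
f 66 43 74
f 70 74 44
f 66 74 70
f 34 50 61
f 50 38 64
f 61 64 42
f 50 64 61
f 38 73 51
f 73 44 72
f 51 72 37
f 73 72 51
f 44 74 71
f 74 43 67
f 71 67 35
f 74 67 71
f 43 69 68
f 69 40 56
f 68 56 39
f 69 56 68
f 40 55 60
f 55 34 57
f 60 57 41
f 55 57 60
f 36 62 48
f 62 42 63
f 48 63 37
f 62 63 48
f 36 48 46
f 48 37 47
f 46 47 35
f 48 47 46
f 36 46 53
f 46 35 52
f 53 52 39
f 46 52 53
f 36 53 58
f 53 39 59
f 58 59 41
f 53 59 58
f 36 58 62
f 58 41 65
f 62 65 42
f 58 65 62
f 37 63 51
f 63 42 64
f 51 64 38
f 63 64 51
f 35 47 71
f 47 37 72
f 71 72 44
f 47 72 71
f 39 52 68
f 52 35 67
f 68 67 43
f 52 67 68
f 41 59 60
f 59 39 56
f 60 56 40
f 59 56 60
f 42 65 61
f 65 41 57
f 61 57 34
f 65 57 61
f 76 78 75
f 79 76 75
f 75 78 77
f 77 79 75
f 76 82 78
f 80 76 79
f 80 82 76
f 78 82 77
f 81 79 77
f 77 82 81
f 81 80 79
f 82 80 81
f 84 86 83
f 87 84 83
f 83 86 85
f 85 87 83
f 84 90 86
f 88 84 87
f 88 90 84
f 86 90 85
f 89 87 85
f 85 90 89
f 89 88 87
f 90 88 89



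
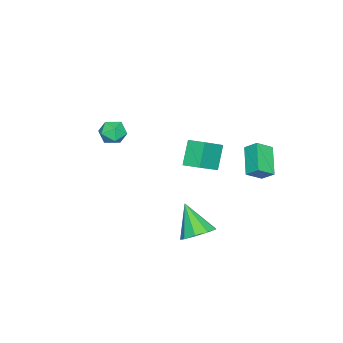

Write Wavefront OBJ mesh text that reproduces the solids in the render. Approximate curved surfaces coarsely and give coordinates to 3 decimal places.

v 3.35 3.73 -1.983
v 4.152 3.949 -1.502
v 2.73 2.65 -0.457
v 3.686 4.394 -1.376
v 3.063 4.529 -1.535
v 2.574 4.289 -1.903
v 2.449 3.788 -2.308
v 2.746 3.26 -2.562
v 3.325 2.952 -2.544
v 3.917 3.008 -2.264
v 4.243 3.402 -1.852
v -2.923 4.271 -1.698
v -4.296 3.535 -0.682
v -2.869 4.995 -1.1
v -4.243 4.259 -0.085
v -2.157 3.701 -1.075
v -3.531 2.965 -0.06
v -2.104 4.425 -0.478
v -3.477 3.689 0.538
v -3.854 0.6 -0.636
v -2.457 0.23 0.316
v -3.725 1.649 -0.416
v -2.329 1.279 0.536
v -2.911 0.761 -1.956
v -1.515 0.391 -1.004
v -2.783 1.81 -1.736
v -1.386 1.44 -0.784
v -0.368 -2.41 1.487
v 0.314 -2.273 1.034
v 0.366 -3.087 2.386
v 1.048 -2.95 1.933
v 0.678 -2.319 2.327
v 0.223 -1.901 1.771
v 0.457 -3.459 1.649
v 0.002 -3.041 1.093
v 0.823 -2.921 1.133
v 0.96 -2.217 1.552
v -0.28 -3.143 1.868
v -0.143 -2.439 2.287
f 2 1 4
f 2 4 3
f 4 1 5
f 4 5 3
f 5 1 6
f 5 6 3
f 6 1 7
f 6 7 3
f 7 1 8
f 7 8 3
f 8 1 9
f 8 9 3
f 9 1 10
f 9 10 3
f 10 1 11
f 10 11 3
f 11 1 2
f 11 2 3
f 13 15 12
f 16 13 12
f 12 15 14
f 14 16 12
f 13 19 15
f 17 13 16
f 17 19 13
f 15 19 14
f 18 16 14
f 14 19 18
f 18 17 16
f 19 17 18
f 21 23 20
f 24 21 20
f 20 23 22
f 22 24 20
f 21 27 23
f 25 21 24
f 25 27 21
f 23 27 22
f 26 24 22
f 22 27 26
f 26 25 24
f 27 25 26
f 28 39 33
f 28 33 29
f 28 29 35
f 28 35 38
f 28 38 39
f 29 33 37
f 33 39 32
f 39 38 30
f 38 35 34
f 35 29 36
f 31 37 32
f 31 32 30
f 31 30 34
f 31 34 36
f 31 36 37
f 32 37 33
f 30 32 39
f 34 30 38
f 36 34 35
f 37 36 29



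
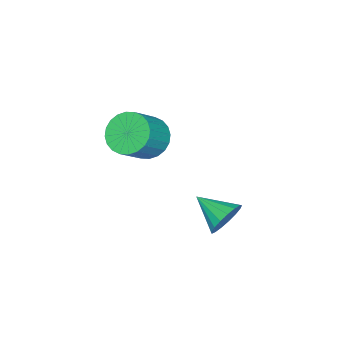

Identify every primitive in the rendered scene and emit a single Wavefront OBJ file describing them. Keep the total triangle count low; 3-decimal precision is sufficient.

v 1.64 1.816 -2.571
v 2.164 1.569 -3.063
v 1.54 0.564 -2.049
v 2.358 1.674 -2.775
v 2.389 1.811 -2.439
v 2.247 1.95 -2.134
v 1.967 2.057 -1.929
v 1.612 2.11 -1.871
v 1.263 2.095 -1.973
v 1.001 2.017 -2.212
v 0.885 1.892 -2.534
v 0.942 1.75 -2.864
v 1.159 1.623 -3.127
v 1.486 1.54 -3.262
v 1.849 1.521 -3.239
v -0.23 -2.563 -1.617
v 0.323 -2.137 -2.185
v 1.384 -2.271 -1.25
v 0.83 -2.697 -0.683
v 0.194 -1.868 -2
v 1.255 -2.002 -1.065
v 0.001 -1.704 -1.756
v 1.061 -1.838 -0.822
v -0.228 -1.672 -1.492
v 0.833 -1.806 -0.557
v -0.457 -1.775 -1.247
v 0.603 -1.909 -0.312
v -0.652 -1.998 -1.058
v 0.409 -2.132 -0.123
v -0.782 -2.307 -0.954
v 0.278 -2.441 -0.02
v -0.829 -2.655 -0.951
v 0.232 -2.789 -0.017
v -0.784 -2.989 -1.05
v 0.277 -3.123 -0.115
v -0.655 -3.258 -1.235
v 0.406 -3.392 -0.3
v -0.461 -3.422 -1.478
v 0.599 -3.556 -0.544
v -0.233 -3.454 -1.743
v 0.828 -3.588 -0.808
v -0.003 -3.351 -1.988
v 1.057 -3.485 -1.053
v 0.191 -3.128 -2.177
v 1.252 -3.262 -1.242
v 0.322 -2.819 -2.28
v 1.382 -2.953 -1.346
v 0.368 -2.471 -2.283
v 1.429 -2.605 -1.349
f 2 1 4
f 2 4 3
f 4 1 5
f 4 5 3
f 5 1 6
f 5 6 3
f 6 1 7
f 6 7 3
f 7 1 8
f 7 8 3
f 8 1 9
f 8 9 3
f 9 1 10
f 9 10 3
f 10 1 11
f 10 11 3
f 11 1 12
f 11 12 3
f 12 1 13
f 12 13 3
f 13 1 14
f 13 14 3
f 14 1 15
f 14 15 3
f 15 1 2
f 15 2 3
f 17 16 20
f 17 20 18
f 18 20 21
f 18 21 19
f 20 16 22
f 20 22 21
f 21 22 23
f 21 23 19
f 22 16 24
f 22 24 23
f 23 24 25
f 23 25 19
f 24 16 26
f 24 26 25
f 25 26 27
f 25 27 19
f 26 16 28
f 26 28 27
f 27 28 29
f 27 29 19
f 28 16 30
f 28 30 29
f 29 30 31
f 29 31 19
f 30 16 32
f 30 32 31
f 31 32 33
f 31 33 19
f 32 16 34
f 32 34 33
f 33 34 35
f 33 35 19
f 34 16 36
f 34 36 35
f 35 36 37
f 35 37 19
f 36 16 38
f 36 38 37
f 37 38 39
f 37 39 19
f 38 16 40
f 38 40 39
f 39 40 41
f 39 41 19
f 40 16 42
f 40 42 41
f 41 42 43
f 41 43 19
f 42 16 44
f 42 44 43
f 43 44 45
f 43 45 19
f 44 16 46
f 44 46 45
f 45 46 47
f 45 47 19
f 46 16 48
f 46 48 47
f 47 48 49
f 47 49 19
f 48 16 17
f 48 17 49
f 49 17 18
f 49 18 19



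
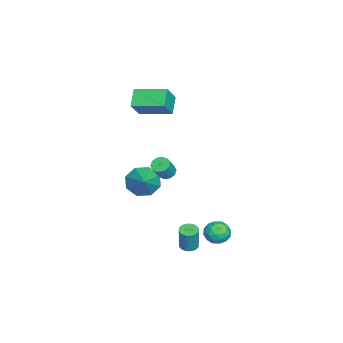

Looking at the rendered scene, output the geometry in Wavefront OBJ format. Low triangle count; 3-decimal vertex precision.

v 3.523 1.965 -4.301
v 4.046 2.085 -4.42
v 4.381 2.134 -2.898
v 3.857 2.015 -2.779
v 3.952 2.293 -4.406
v 4.287 2.342 -2.884
v 3.784 2.444 -4.374
v 4.118 2.493 -2.851
v 3.57 2.513 -4.33
v 3.905 2.562 -2.807
v 3.348 2.487 -4.28
v 3.683 2.536 -2.757
v 3.157 2.371 -4.234
v 3.492 2.42 -2.711
v 3.028 2.184 -4.2
v 3.363 2.233 -2.677
v 2.985 1.96 -4.183
v 3.32 2.009 -2.66
v 3.035 1.737 -4.187
v 3.37 1.786 -2.664
v 3.17 1.554 -4.211
v 3.504 1.603 -2.688
v 3.365 1.441 -4.25
v 3.7 1.49 -2.727
v 3.587 1.419 -4.298
v 3.922 1.468 -2.775
v 3.799 1.492 -4.347
v 4.133 1.541 -2.824
v 3.962 1.646 -4.388
v 4.297 1.696 -2.865
v 4.05 1.856 -4.414
v 4.385 1.905 -2.891
v -1.908 -1.847 2.677
v -2.931 -1.858 3.463
v -1.661 0.127 3.027
v -2.684 0.116 3.813
v -1.036 -2.156 3.807
v -2.059 -2.167 4.593
v -0.789 -0.182 4.157
v -1.812 -0.193 4.943
v -2.372 -1.757 -3.359
v -1.744 -2.007 -4.214
v -0.828 -1.363 -2.341
v -1.958 -1.201 -4.201
v -2.415 -0.72 -3.694
v -2.846 -0.846 -2.991
v -2.999 -1.506 -2.504
v -2.785 -2.312 -2.517
v -2.329 -2.793 -3.024
v -1.898 -2.667 -3.726
v -1.332 -0.153 -1.643
v -0.866 -0.226 -1.981
v -0.162 -0.48 -0.954
v -0.628 -0.407 -0.617
v -0.881 0.119 -1.885
v -0.177 -0.134 -0.859
v -1.068 0.36 -1.697
v -0.364 0.107 -0.671
v -1.356 0.405 -1.489
v -0.652 0.152 -0.462
v -1.635 0.237 -1.339
v -0.931 -0.017 -0.313
v -1.798 -0.08 -1.306
v -1.094 -0.334 -0.279
v -1.783 -0.426 -1.401
v -1.079 -0.679 -0.375
v -1.596 -0.667 -1.589
v -0.892 -0.92 -0.563
v -1.308 -0.712 -1.798
v -0.604 -0.965 -0.771
v -1.029 -0.543 -1.947
v -0.325 -0.797 -0.921
v 3.296 3.931 -2.901
v 3.996 4.334 -2.961
v 3.944 2.866 -2.499
v 4.644 3.269 -2.559
v 4.11 3.469 -1.984
v 3.71 4.127 -2.233
v 4.23 3.073 -3.227
v 3.83 3.731 -3.476
v 4.573 3.803 -3.163
v 4.499 4.048 -2.395
v 3.441 3.152 -3.065
v 3.367 3.397 -2.297
v 3.589 4.226 -2.966
v 4.351 2.974 -2.494
v 4.037 3.092 -2.156
v 4.448 3.328 -2.191
v 3.421 4.105 -2.538
v 3.832 4.341 -2.574
v 3.899 3.833 -1.999
v 4.108 2.859 -2.886
v 4.519 3.095 -2.922
v 3.492 3.872 -3.269
v 3.903 4.108 -3.304
v 4.041 3.367 -3.461
v 4.34 4.151 -3.121
v 4.721 3.525 -2.884
v 4.478 3.41 -3.277
v 4.242 3.797 -3.423
v 4.296 4.295 -2.669
v 4.677 3.669 -2.433
v 4.363 3.786 -2.095
v 4.128 4.173 -2.241
v 4.636 3.983 -2.788
v 3.263 3.531 -3.027
v 3.644 2.905 -2.791
v 3.812 3.027 -3.219
v 3.577 3.414 -3.365
v 3.219 3.675 -2.576
v 3.6 3.049 -2.339
v 3.698 3.403 -2.037
v 3.462 3.79 -2.183
v 3.304 3.217 -2.672
f 2 1 5
f 2 5 3
f 3 5 6
f 3 6 4
f 5 1 7
f 5 7 6
f 6 7 8
f 6 8 4
f 7 1 9
f 7 9 8
f 8 9 10
f 8 10 4
f 9 1 11
f 9 11 10
f 10 11 12
f 10 12 4
f 11 1 13
f 11 13 12
f 12 13 14
f 12 14 4
f 13 1 15
f 13 15 14
f 14 15 16
f 14 16 4
f 15 1 17
f 15 17 16
f 16 17 18
f 16 18 4
f 17 1 19
f 17 19 18
f 18 19 20
f 18 20 4
f 19 1 21
f 19 21 20
f 20 21 22
f 20 22 4
f 21 1 23
f 21 23 22
f 22 23 24
f 22 24 4
f 23 1 25
f 23 25 24
f 24 25 26
f 24 26 4
f 25 1 27
f 25 27 26
f 26 27 28
f 26 28 4
f 27 1 29
f 27 29 28
f 28 29 30
f 28 30 4
f 29 1 31
f 29 31 30
f 30 31 32
f 30 32 4
f 31 1 2
f 31 2 32
f 32 2 3
f 32 3 4
f 34 36 33
f 37 34 33
f 33 36 35
f 35 37 33
f 34 40 36
f 38 34 37
f 38 40 34
f 36 40 35
f 39 37 35
f 35 40 39
f 39 38 37
f 40 38 39
f 42 41 44
f 42 44 43
f 44 41 45
f 44 45 43
f 45 41 46
f 45 46 43
f 46 41 47
f 46 47 43
f 47 41 48
f 47 48 43
f 48 41 49
f 48 49 43
f 49 41 50
f 49 50 43
f 50 41 42
f 50 42 43
f 52 51 55
f 52 55 53
f 53 55 56
f 53 56 54
f 55 51 57
f 55 57 56
f 56 57 58
f 56 58 54
f 57 51 59
f 57 59 58
f 58 59 60
f 58 60 54
f 59 51 61
f 59 61 60
f 60 61 62
f 60 62 54
f 61 51 63
f 61 63 62
f 62 63 64
f 62 64 54
f 63 51 65
f 63 65 64
f 64 65 66
f 64 66 54
f 65 51 67
f 65 67 66
f 66 67 68
f 66 68 54
f 67 51 69
f 67 69 68
f 68 69 70
f 68 70 54
f 69 51 71
f 69 71 70
f 70 71 72
f 70 72 54
f 71 51 52
f 71 52 72
f 72 52 53
f 72 53 54
f 73 110 89
f 110 84 113
f 89 113 78
f 110 113 89
f 73 89 85
f 89 78 90
f 85 90 74
f 89 90 85
f 73 85 94
f 85 74 95
f 94 95 80
f 85 95 94
f 73 94 106
f 94 80 109
f 106 109 83
f 94 109 106
f 73 106 110
f 106 83 114
f 110 114 84
f 106 114 110
f 74 90 101
f 90 78 104
f 101 104 82
f 90 104 101
f 78 113 91
f 113 84 112
f 91 112 77
f 113 112 91
f 84 114 111
f 114 83 107
f 111 107 75
f 114 107 111
f 83 109 108
f 109 80 96
f 108 96 79
f 109 96 108
f 80 95 100
f 95 74 97
f 100 97 81
f 95 97 100
f 76 102 88
f 102 82 103
f 88 103 77
f 102 103 88
f 76 88 86
f 88 77 87
f 86 87 75
f 88 87 86
f 76 86 93
f 86 75 92
f 93 92 79
f 86 92 93
f 76 93 98
f 93 79 99
f 98 99 81
f 93 99 98
f 76 98 102
f 98 81 105
f 102 105 82
f 98 105 102
f 77 103 91
f 103 82 104
f 91 104 78
f 103 104 91
f 75 87 111
f 87 77 112
f 111 112 84
f 87 112 111
f 79 92 108
f 92 75 107
f 108 107 83
f 92 107 108
f 81 99 100
f 99 79 96
f 100 96 80
f 99 96 100
f 82 105 101
f 105 81 97
f 101 97 74
f 105 97 101



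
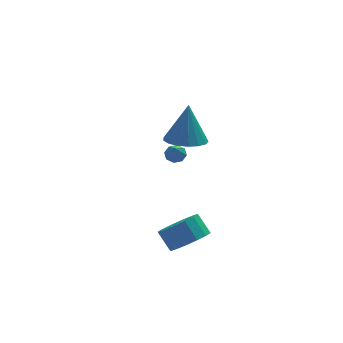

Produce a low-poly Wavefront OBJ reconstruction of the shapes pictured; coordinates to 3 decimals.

v 2.341 -1.43 1.341
v 3.331 -1.707 1.28
v 2.599 -0.95 3.359
v 3.336 -1.227 1.166
v 3.112 -0.794 1.091
v 2.712 -0.507 1.074
v 2.227 -0.431 1.118
v 1.768 -0.583 1.213
v 1.44 -0.93 1.338
v 1.319 -1.391 1.463
v 1.432 -1.861 1.56
v 1.753 -2.232 1.607
v 2.208 -2.42 1.593
v 2.695 -2.38 1.522
v 3.1 -2.123 1.409
v 1.871 -4.151 -3.583
v 2.776 -4.264 -3.063
v 2.374 -3.581 -2.216
v 1.469 -3.469 -2.737
v 2.849 -3.829 -3.379
v 2.447 -3.146 -2.532
v 2.66 -3.479 -3.75
v 2.258 -2.796 -2.904
v 2.26 -3.31 -4.077
v 1.858 -2.627 -3.23
v 1.756 -3.367 -4.271
v 1.353 -2.684 -3.424
v 1.282 -3.633 -4.281
v 0.88 -2.95 -3.434
v 0.966 -4.039 -4.104
v 0.564 -3.356 -3.257
v 0.893 -4.474 -3.788
v 0.491 -3.791 -2.941
v 1.082 -4.824 -3.416
v 0.68 -4.141 -2.57
v 1.482 -4.993 -3.09
v 1.08 -4.31 -2.243
v 1.987 -4.936 -2.896
v 1.584 -4.253 -2.049
v 2.46 -4.67 -2.886
v 2.058 -3.987 -2.039
v 2.691 1.883 -1.885
v 3.189 1.679 -1.93
v 2.449 1.077 -0.895
v 3.172 2.002 -1.672
v 2.873 2.255 -1.539
v 2.468 2.29 -1.609
v 2.193 2.087 -1.841
v 2.209 1.764 -2.099
v 2.508 1.511 -2.232
v 2.914 1.476 -2.162
f 2 1 4
f 2 4 3
f 4 1 5
f 4 5 3
f 5 1 6
f 5 6 3
f 6 1 7
f 6 7 3
f 7 1 8
f 7 8 3
f 8 1 9
f 8 9 3
f 9 1 10
f 9 10 3
f 10 1 11
f 10 11 3
f 11 1 12
f 11 12 3
f 12 1 13
f 12 13 3
f 13 1 14
f 13 14 3
f 14 1 15
f 14 15 3
f 15 1 2
f 15 2 3
f 17 16 20
f 17 20 18
f 18 20 21
f 18 21 19
f 20 16 22
f 20 22 21
f 21 22 23
f 21 23 19
f 22 16 24
f 22 24 23
f 23 24 25
f 23 25 19
f 24 16 26
f 24 26 25
f 25 26 27
f 25 27 19
f 26 16 28
f 26 28 27
f 27 28 29
f 27 29 19
f 28 16 30
f 28 30 29
f 29 30 31
f 29 31 19
f 30 16 32
f 30 32 31
f 31 32 33
f 31 33 19
f 32 16 34
f 32 34 33
f 33 34 35
f 33 35 19
f 34 16 36
f 34 36 35
f 35 36 37
f 35 37 19
f 36 16 38
f 36 38 37
f 37 38 39
f 37 39 19
f 38 16 40
f 38 40 39
f 39 40 41
f 39 41 19
f 40 16 17
f 40 17 41
f 41 17 18
f 41 18 19
f 43 42 45
f 43 45 44
f 45 42 46
f 45 46 44
f 46 42 47
f 46 47 44
f 47 42 48
f 47 48 44
f 48 42 49
f 48 49 44
f 49 42 50
f 49 50 44
f 50 42 51
f 50 51 44
f 51 42 43
f 51 43 44



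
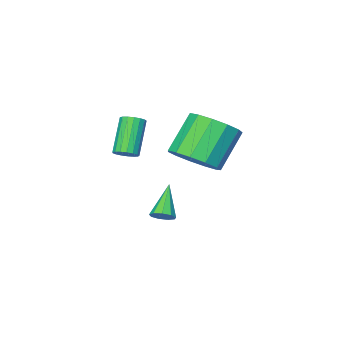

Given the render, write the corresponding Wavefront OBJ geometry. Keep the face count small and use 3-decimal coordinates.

v 1.477 0.664 2.337
v 1.931 0.616 2.587
v 1.096 -0.053 3.972
v 0.643 -0.004 3.723
v 1.852 0.844 2.65
v 1.018 0.175 4.035
v 1.688 1.03 2.641
v 0.853 0.362 4.026
v 1.475 1.133 2.562
v 0.641 0.464 3.948
v 1.263 1.129 2.432
v 0.429 0.46 3.818
v 1.1 1.018 2.281
v 0.266 0.349 3.666
v 1.023 0.826 2.142
v 0.189 0.157 3.527
v 1.05 0.597 2.048
v 0.216 -0.072 3.433
v 1.176 0.383 2.02
v 0.341 -0.285 3.406
v 1.37 0.234 2.065
v 0.536 -0.434 3.451
v 1.589 0.184 2.172
v 0.754 -0.485 3.558
v 1.782 0.244 2.318
v 0.948 -0.425 3.703
v 1.905 0.399 2.467
v 1.071 -0.269 3.853
v 0.272 3.331 2.71
v 1.058 2.78 3.247
v -0.166 2.519 4.768
v -0.952 3.069 4.23
v 1.124 3.377 3.403
v -0.1 3.115 4.924
v 0.92 3.958 3.339
v -0.304 3.697 4.86
v 0.51 4.341 3.075
v -0.714 4.079 4.596
v 0.025 4.403 2.695
v -1.2 4.141 4.216
v -0.382 4.124 2.319
v -1.607 3.862 3.84
v -0.581 3.594 2.068
v -1.806 3.332 3.589
v -0.51 2.98 2.02
v -1.734 2.718 3.541
v -0.19 2.478 2.191
v -1.414 2.216 3.712
v 0.277 2.246 2.527
v -0.947 1.984 4.048
v 0.742 2.359 2.921
v -0.482 2.097 4.442
v 0.365 1.503 -1.077
v 0.792 1.488 -0.763
v -0.525 0.737 0.097
v 0.606 1.793 -0.705
v 0.307 1.963 -0.82
v 0.035 1.918 -1.056
v -0.082 1.678 -1.301
v 0.009 1.357 -1.442
v 0.267 1.104 -1.411
v 0.571 1.037 -1.225
v 0.778 1.189 -0.969
f 2 1 5
f 2 5 3
f 3 5 6
f 3 6 4
f 5 1 7
f 5 7 6
f 6 7 8
f 6 8 4
f 7 1 9
f 7 9 8
f 8 9 10
f 8 10 4
f 9 1 11
f 9 11 10
f 10 11 12
f 10 12 4
f 11 1 13
f 11 13 12
f 12 13 14
f 12 14 4
f 13 1 15
f 13 15 14
f 14 15 16
f 14 16 4
f 15 1 17
f 15 17 16
f 16 17 18
f 16 18 4
f 17 1 19
f 17 19 18
f 18 19 20
f 18 20 4
f 19 1 21
f 19 21 20
f 20 21 22
f 20 22 4
f 21 1 23
f 21 23 22
f 22 23 24
f 22 24 4
f 23 1 25
f 23 25 24
f 24 25 26
f 24 26 4
f 25 1 27
f 25 27 26
f 26 27 28
f 26 28 4
f 27 1 2
f 27 2 28
f 28 2 3
f 28 3 4
f 30 29 33
f 30 33 31
f 31 33 34
f 31 34 32
f 33 29 35
f 33 35 34
f 34 35 36
f 34 36 32
f 35 29 37
f 35 37 36
f 36 37 38
f 36 38 32
f 37 29 39
f 37 39 38
f 38 39 40
f 38 40 32
f 39 29 41
f 39 41 40
f 40 41 42
f 40 42 32
f 41 29 43
f 41 43 42
f 42 43 44
f 42 44 32
f 43 29 45
f 43 45 44
f 44 45 46
f 44 46 32
f 45 29 47
f 45 47 46
f 46 47 48
f 46 48 32
f 47 29 49
f 47 49 48
f 48 49 50
f 48 50 32
f 49 29 51
f 49 51 50
f 50 51 52
f 50 52 32
f 51 29 30
f 51 30 52
f 52 30 31
f 52 31 32
f 54 53 56
f 54 56 55
f 56 53 57
f 56 57 55
f 57 53 58
f 57 58 55
f 58 53 59
f 58 59 55
f 59 53 60
f 59 60 55
f 60 53 61
f 60 61 55
f 61 53 62
f 61 62 55
f 62 53 63
f 62 63 55
f 63 53 54
f 63 54 55



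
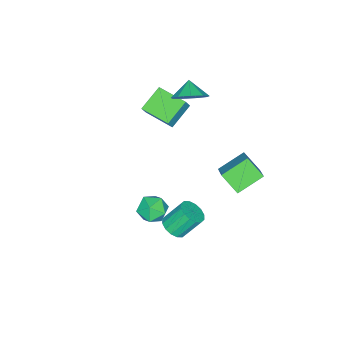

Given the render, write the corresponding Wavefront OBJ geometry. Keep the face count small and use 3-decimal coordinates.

v -3.238 -0.436 3.601
v -2.69 -0.044 4.407
v -3.902 -0.944 4.299
v -3.222 0.406 4.229
v -3.76 0.462 3.757
v -4.055 0.098 3.212
v -3.967 -0.516 2.849
v -3.538 -1.092 2.838
v -2.968 -1.361 3.183
v -2.525 -1.197 3.724
v -2.415 -0.677 4.207
v 2.204 2.073 -1.665
v 2.92 2.344 -1.469
v 2.291 3.098 -0.218
v 1.576 2.827 -0.415
v 2.764 2.628 -1.719
v 2.135 3.382 -0.468
v 2.458 2.763 -1.954
v 1.83 3.517 -0.703
v 2.084 2.714 -2.112
v 1.456 3.468 -0.861
v 1.742 2.492 -2.15
v 1.114 3.246 -0.899
v 1.524 2.159 -2.059
v 0.896 2.913 -0.808
v 1.489 1.802 -1.862
v 0.86 2.556 -0.611
v 1.645 1.518 -1.612
v 1.016 2.272 -0.361
v 1.95 1.383 -1.377
v 1.322 2.137 -0.126
v 2.324 1.432 -1.219
v 1.696 2.186 0.032
v 2.666 1.654 -1.181
v 2.038 2.408 0.07
v 2.884 1.987 -1.272
v 2.256 2.741 -0.021
v 3.89 2.643 1.577
v 4.576 2.146 1.203
v 2.984 1.454 1.497
v 3.67 0.957 1.123
v 3.719 1.22 2.009
v 4.279 1.955 2.058
v 3.281 1.645 0.642
v 3.841 2.38 0.691
v 4.199 1.53 0.625
v 4.47 1.267 1.47
v 3.09 2.333 1.23
v 3.361 2.07 2.075
v -2.816 -3.018 1.132
v -4.233 -2.805 1.989
v -2.633 -1.173 0.976
v -4.051 -0.96 1.833
v -2.369 -3 1.867
v -3.787 -2.787 2.724
v -2.187 -1.155 1.711
v -3.604 -0.942 2.568
v -2.037 2.131 -0.38
v -3.363 2.918 0.405
v -2.004 3.175 -1.371
v -3.33 3.962 -0.586
v -1.01 2.958 0.526
v -2.336 3.745 1.311
v -0.977 4.002 -0.465
v -2.303 4.789 0.32
f 2 1 4
f 2 4 3
f 4 1 5
f 4 5 3
f 5 1 6
f 5 6 3
f 6 1 7
f 6 7 3
f 7 1 8
f 7 8 3
f 8 1 9
f 8 9 3
f 9 1 10
f 9 10 3
f 10 1 11
f 10 11 3
f 11 1 2
f 11 2 3
f 13 12 16
f 13 16 14
f 14 16 17
f 14 17 15
f 16 12 18
f 16 18 17
f 17 18 19
f 17 19 15
f 18 12 20
f 18 20 19
f 19 20 21
f 19 21 15
f 20 12 22
f 20 22 21
f 21 22 23
f 21 23 15
f 22 12 24
f 22 24 23
f 23 24 25
f 23 25 15
f 24 12 26
f 24 26 25
f 25 26 27
f 25 27 15
f 26 12 28
f 26 28 27
f 27 28 29
f 27 29 15
f 28 12 30
f 28 30 29
f 29 30 31
f 29 31 15
f 30 12 32
f 30 32 31
f 31 32 33
f 31 33 15
f 32 12 34
f 32 34 33
f 33 34 35
f 33 35 15
f 34 12 36
f 34 36 35
f 35 36 37
f 35 37 15
f 36 12 13
f 36 13 37
f 37 13 14
f 37 14 15
f 38 49 43
f 38 43 39
f 38 39 45
f 38 45 48
f 38 48 49
f 39 43 47
f 43 49 42
f 49 48 40
f 48 45 44
f 45 39 46
f 41 47 42
f 41 42 40
f 41 40 44
f 41 44 46
f 41 46 47
f 42 47 43
f 40 42 49
f 44 40 48
f 46 44 45
f 47 46 39
f 51 53 50
f 54 51 50
f 50 53 52
f 52 54 50
f 51 57 53
f 55 51 54
f 55 57 51
f 53 57 52
f 56 54 52
f 52 57 56
f 56 55 54
f 57 55 56
f 59 61 58
f 62 59 58
f 58 61 60
f 60 62 58
f 59 65 61
f 63 59 62
f 63 65 59
f 61 65 60
f 64 62 60
f 60 65 64
f 64 63 62
f 65 63 64



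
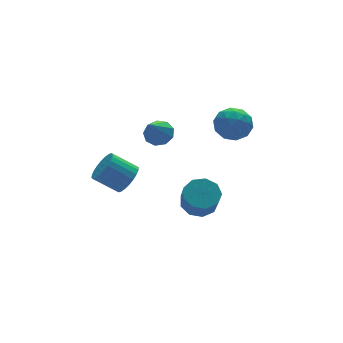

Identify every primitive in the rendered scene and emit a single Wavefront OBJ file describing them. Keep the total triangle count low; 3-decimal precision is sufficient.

v 3.536 1.532 1.996
v 4.427 1.279 1.396
v 3.293 -0.199 2.364
v 4.184 -0.452 1.764
v 4.298 0.088 2.72
v 4.448 1.158 2.493
v 3.272 -0.078 1.267
v 3.422 0.992 1.04
v 4.264 0.285 0.945
v 4.898 0.387 1.843
v 2.822 0.693 1.917
v 3.456 0.795 2.815
v 4.003 1.558 1.664
v 3.717 -0.478 2.096
v 3.784 -0.16 2.659
v 4.308 -0.309 2.306
v 4.015 1.486 2.309
v 4.539 1.338 1.956
v 4.463 0.637 2.734
v 3.181 -0.258 1.804
v 3.705 -0.406 1.451
v 3.412 1.389 1.454
v 3.936 1.24 1.101
v 3.257 0.443 1.026
v 4.431 0.824 1.046
v 4.288 -0.193 1.262
v 3.752 0.027 0.97
v 3.84 0.656 0.837
v 4.803 0.885 1.574
v 4.661 -0.133 1.79
v 4.728 0.184 2.352
v 4.816 0.813 2.219
v 4.708 0.3 1.309
v 3.059 1.213 1.97
v 2.917 0.195 2.186
v 2.904 0.267 1.541
v 2.992 0.896 1.408
v 3.432 1.273 2.498
v 3.289 0.256 2.714
v 3.88 0.424 2.923
v 3.968 1.053 2.79
v 3.012 0.78 2.451
v -1.938 1.14 -0.836
v -1.272 1.729 -0.53
v -2.357 2.469 0.402
v -3.022 1.88 0.096
v -1.4 1.911 -0.822
v -2.484 2.651 0.11
v -1.609 1.975 -1.116
v -2.694 2.715 -0.184
v -1.868 1.912 -1.368
v -2.953 2.652 -0.436
v -2.138 1.731 -1.539
v -3.223 2.471 -0.607
v -2.377 1.461 -1.602
v -3.462 2.201 -0.671
v -2.55 1.142 -1.549
v -3.634 1.881 -0.618
v -2.629 0.822 -1.388
v -3.714 1.562 -0.456
v -2.603 0.551 -1.142
v -3.688 1.291 -0.21
v -2.476 0.369 -0.85
v -3.56 1.109 0.082
v -2.266 0.305 -0.556
v -3.351 1.045 0.376
v -2.007 0.368 -0.304
v -3.092 1.108 0.628
v -1.737 0.549 -0.133
v -2.822 1.289 0.799
v -1.498 0.819 -0.069
v -2.583 1.559 0.862
v -1.326 1.139 -0.122
v -2.41 1.878 0.809
v -1.246 1.458 -0.284
v -2.331 2.198 0.648
v 1.74 0.275 -3.337
v 2.705 0.422 -3.039
v 2.424 -0.408 -1.724
v 1.46 -0.555 -2.023
v 2.3 0.937 -2.8
v 2.019 0.107 -1.485
v 1.633 1.143 -2.813
v 1.352 0.313 -1.498
v 1.017 0.942 -3.071
v 0.736 0.113 -1.756
v 0.739 0.43 -3.454
v 0.458 -0.4 -2.139
v 0.93 -0.156 -3.782
v 0.649 -0.985 -2.467
v 1.5 -0.539 -3.903
v 1.219 -1.369 -2.588
v 2.182 -0.542 -3.759
v 1.902 -1.372 -2.444
v 2.658 -0.163 -3.418
v 2.378 -0.992 -2.103
v 0.236 1.898 1.528
v 0.715 1.224 1.453
v -0.736 1.042 3.012
v 0.95 1.59 1.818
v 0.851 2.1 2.048
v 0.465 2.515 2.034
v -0.029 2.642 1.783
v -0.398 2.42 1.413
v -0.471 1.954 1.097
v -0.212 1.462 0.983
v 0.256 1.173 1.123
f 1 38 17
f 38 12 41
f 17 41 6
f 38 41 17
f 1 17 13
f 17 6 18
f 13 18 2
f 17 18 13
f 1 13 22
f 13 2 23
f 22 23 8
f 13 23 22
f 1 22 34
f 22 8 37
f 34 37 11
f 22 37 34
f 1 34 38
f 34 11 42
f 38 42 12
f 34 42 38
f 2 18 29
f 18 6 32
f 29 32 10
f 18 32 29
f 6 41 19
f 41 12 40
f 19 40 5
f 41 40 19
f 12 42 39
f 42 11 35
f 39 35 3
f 42 35 39
f 11 37 36
f 37 8 24
f 36 24 7
f 37 24 36
f 8 23 28
f 23 2 25
f 28 25 9
f 23 25 28
f 4 30 16
f 30 10 31
f 16 31 5
f 30 31 16
f 4 16 14
f 16 5 15
f 14 15 3
f 16 15 14
f 4 14 21
f 14 3 20
f 21 20 7
f 14 20 21
f 4 21 26
f 21 7 27
f 26 27 9
f 21 27 26
f 4 26 30
f 26 9 33
f 30 33 10
f 26 33 30
f 5 31 19
f 31 10 32
f 19 32 6
f 31 32 19
f 3 15 39
f 15 5 40
f 39 40 12
f 15 40 39
f 7 20 36
f 20 3 35
f 36 35 11
f 20 35 36
f 9 27 28
f 27 7 24
f 28 24 8
f 27 24 28
f 10 33 29
f 33 9 25
f 29 25 2
f 33 25 29
f 44 43 47
f 44 47 45
f 45 47 48
f 45 48 46
f 47 43 49
f 47 49 48
f 48 49 50
f 48 50 46
f 49 43 51
f 49 51 50
f 50 51 52
f 50 52 46
f 51 43 53
f 51 53 52
f 52 53 54
f 52 54 46
f 53 43 55
f 53 55 54
f 54 55 56
f 54 56 46
f 55 43 57
f 55 57 56
f 56 57 58
f 56 58 46
f 57 43 59
f 57 59 58
f 58 59 60
f 58 60 46
f 59 43 61
f 59 61 60
f 60 61 62
f 60 62 46
f 61 43 63
f 61 63 62
f 62 63 64
f 62 64 46
f 63 43 65
f 63 65 64
f 64 65 66
f 64 66 46
f 65 43 67
f 65 67 66
f 66 67 68
f 66 68 46
f 67 43 69
f 67 69 68
f 68 69 70
f 68 70 46
f 69 43 71
f 69 71 70
f 70 71 72
f 70 72 46
f 71 43 73
f 71 73 72
f 72 73 74
f 72 74 46
f 73 43 75
f 73 75 74
f 74 75 76
f 74 76 46
f 75 43 44
f 75 44 76
f 76 44 45
f 76 45 46
f 78 77 81
f 78 81 79
f 79 81 82
f 79 82 80
f 81 77 83
f 81 83 82
f 82 83 84
f 82 84 80
f 83 77 85
f 83 85 84
f 84 85 86
f 84 86 80
f 85 77 87
f 85 87 86
f 86 87 88
f 86 88 80
f 87 77 89
f 87 89 88
f 88 89 90
f 88 90 80
f 89 77 91
f 89 91 90
f 90 91 92
f 90 92 80
f 91 77 93
f 91 93 92
f 92 93 94
f 92 94 80
f 93 77 95
f 93 95 94
f 94 95 96
f 94 96 80
f 95 77 78
f 95 78 96
f 96 78 79
f 96 79 80
f 98 97 100
f 98 100 99
f 100 97 101
f 100 101 99
f 101 97 102
f 101 102 99
f 102 97 103
f 102 103 99
f 103 97 104
f 103 104 99
f 104 97 105
f 104 105 99
f 105 97 106
f 105 106 99
f 106 97 107
f 106 107 99
f 107 97 98
f 107 98 99



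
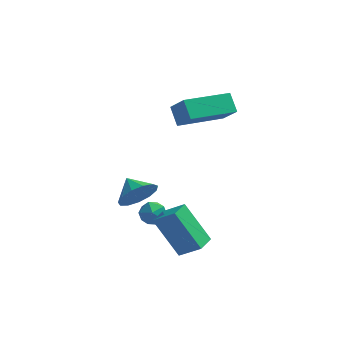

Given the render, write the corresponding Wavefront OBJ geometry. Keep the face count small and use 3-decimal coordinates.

v 1.467 -1.114 -2.25
v 1.8 -1.617 -2.032
v 0.92 -1.743 -2.868
v 1.253 -2.246 -2.65
v 0.842 -1.942 -2.263
v 1.18 -1.553 -1.881
v 1.54 -1.807 -3.019
v 1.878 -1.418 -2.637
v 1.845 -2.046 -2.507
v 1.413 -2.129 -2.041
v 1.307 -1.231 -2.859
v 0.875 -1.314 -2.393
v 2.59 -3.038 -3.755
v 1.482 -2.477 -2.213
v 2.867 -2.199 -3.861
v 1.759 -1.638 -2.319
v 3.481 -3.242 -3.041
v 2.373 -2.681 -1.499
v 3.758 -2.403 -3.147
v 2.65 -1.842 -1.605
v 2.033 0.47 1.267
v 1.672 1.095 1.9
v 3.706 1.816 0.891
v 3.345 2.441 1.524
v 2.635 -0.041 2.116
v 2.274 0.584 2.749
v 4.308 1.305 1.74
v 3.947 1.93 2.373
v 0.631 -0.707 -2.216
v 1.21 -0.63 -1.531
v 0.049 0.007 -1.804
v 1.363 -0.301 -1.885
v 1.284 -0.101 -2.344
v 0.998 -0.093 -2.763
v 0.595 -0.28 -3.008
v 0.204 -0.603 -3.001
v -0.051 -0.959 -2.746
v -0.09 -1.235 -2.322
v 0.101 -1.343 -1.865
v 0.46 -1.25 -1.519
v 0.873 -0.984 -1.395
f 1 12 6
f 1 6 2
f 1 2 8
f 1 8 11
f 1 11 12
f 2 6 10
f 6 12 5
f 12 11 3
f 11 8 7
f 8 2 9
f 4 10 5
f 4 5 3
f 4 3 7
f 4 7 9
f 4 9 10
f 5 10 6
f 3 5 12
f 7 3 11
f 9 7 8
f 10 9 2
f 14 16 13
f 17 14 13
f 13 16 15
f 15 17 13
f 14 20 16
f 18 14 17
f 18 20 14
f 16 20 15
f 19 17 15
f 15 20 19
f 19 18 17
f 20 18 19
f 22 24 21
f 25 22 21
f 21 24 23
f 23 25 21
f 22 28 24
f 26 22 25
f 26 28 22
f 24 28 23
f 27 25 23
f 23 28 27
f 27 26 25
f 28 26 27
f 30 29 32
f 30 32 31
f 32 29 33
f 32 33 31
f 33 29 34
f 33 34 31
f 34 29 35
f 34 35 31
f 35 29 36
f 35 36 31
f 36 29 37
f 36 37 31
f 37 29 38
f 37 38 31
f 38 29 39
f 38 39 31
f 39 29 40
f 39 40 31
f 40 29 41
f 40 41 31
f 41 29 30
f 41 30 31

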